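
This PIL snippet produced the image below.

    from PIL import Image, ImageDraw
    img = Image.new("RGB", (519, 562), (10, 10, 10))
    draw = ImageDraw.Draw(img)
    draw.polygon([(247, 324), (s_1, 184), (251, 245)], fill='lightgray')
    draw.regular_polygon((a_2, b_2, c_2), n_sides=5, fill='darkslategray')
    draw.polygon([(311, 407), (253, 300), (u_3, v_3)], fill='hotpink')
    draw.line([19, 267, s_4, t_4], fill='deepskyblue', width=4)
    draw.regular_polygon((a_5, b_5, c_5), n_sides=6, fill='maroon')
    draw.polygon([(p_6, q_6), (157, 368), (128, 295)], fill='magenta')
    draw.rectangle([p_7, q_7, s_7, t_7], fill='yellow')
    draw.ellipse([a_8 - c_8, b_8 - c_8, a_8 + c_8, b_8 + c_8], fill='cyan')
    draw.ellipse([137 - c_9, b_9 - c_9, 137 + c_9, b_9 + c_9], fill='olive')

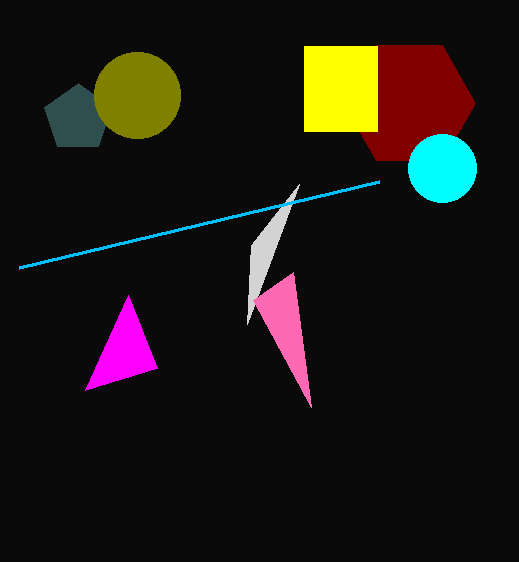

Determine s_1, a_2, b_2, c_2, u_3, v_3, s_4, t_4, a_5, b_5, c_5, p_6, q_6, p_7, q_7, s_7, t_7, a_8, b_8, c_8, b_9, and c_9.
s_1 = 299, a_2 = 78, b_2 = 118, c_2 = 35, u_3 = 293, v_3 = 272, s_4 = 379, t_4 = 181, a_5 = 409, b_5 = 103, c_5 = 66, p_6 = 85, q_6 = 390, p_7 = 304, q_7 = 46, s_7 = 377, t_7 = 131, a_8 = 442, b_8 = 168, c_8 = 34, b_9 = 95, c_9 = 43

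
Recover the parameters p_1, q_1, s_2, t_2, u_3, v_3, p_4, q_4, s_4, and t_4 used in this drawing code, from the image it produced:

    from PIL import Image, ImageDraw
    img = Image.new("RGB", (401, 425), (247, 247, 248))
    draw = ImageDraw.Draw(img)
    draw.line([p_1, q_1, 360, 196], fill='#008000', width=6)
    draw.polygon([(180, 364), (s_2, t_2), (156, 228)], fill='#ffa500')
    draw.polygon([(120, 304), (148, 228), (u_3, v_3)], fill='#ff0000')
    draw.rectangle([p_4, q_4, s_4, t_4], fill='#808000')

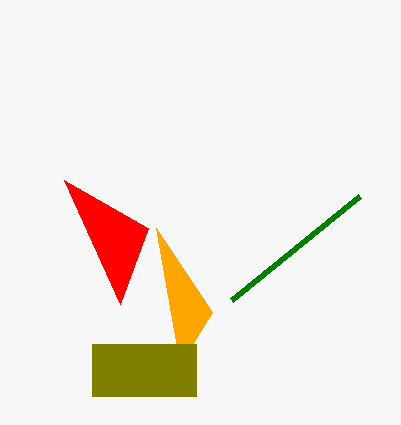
p_1 = 232, q_1 = 300, s_2 = 212, t_2 = 312, u_3 = 64, v_3 = 180, p_4 = 92, q_4 = 344, s_4 = 196, t_4 = 396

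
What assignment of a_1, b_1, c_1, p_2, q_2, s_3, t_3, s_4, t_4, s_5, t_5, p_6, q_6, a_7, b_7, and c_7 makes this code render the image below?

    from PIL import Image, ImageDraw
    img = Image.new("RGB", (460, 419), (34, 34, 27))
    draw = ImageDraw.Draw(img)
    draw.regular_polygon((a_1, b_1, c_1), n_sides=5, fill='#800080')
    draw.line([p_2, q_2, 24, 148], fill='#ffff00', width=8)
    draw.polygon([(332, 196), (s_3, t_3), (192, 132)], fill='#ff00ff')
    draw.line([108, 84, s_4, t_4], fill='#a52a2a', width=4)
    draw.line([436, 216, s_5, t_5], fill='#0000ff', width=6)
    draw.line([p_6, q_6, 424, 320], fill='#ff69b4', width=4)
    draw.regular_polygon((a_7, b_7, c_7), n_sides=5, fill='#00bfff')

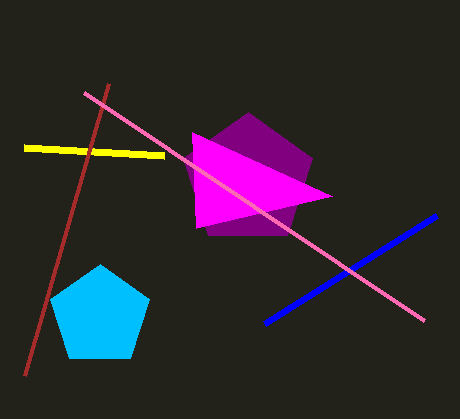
a_1 = 248; b_1 = 180; c_1 = 68; p_2 = 164; q_2 = 156; s_3 = 196; t_3 = 228; s_4 = 24; t_4 = 376; s_5 = 264; t_5 = 324; p_6 = 84; q_6 = 92; a_7 = 100; b_7 = 316; c_7 = 52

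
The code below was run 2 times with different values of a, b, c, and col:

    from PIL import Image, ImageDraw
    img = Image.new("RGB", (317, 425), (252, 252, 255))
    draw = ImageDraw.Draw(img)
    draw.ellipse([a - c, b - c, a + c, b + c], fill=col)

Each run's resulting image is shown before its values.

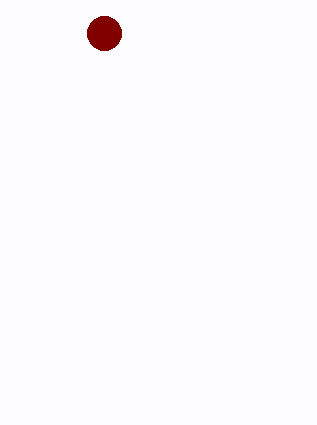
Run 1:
a = 104; b = 33; c = 17; col = 'maroon'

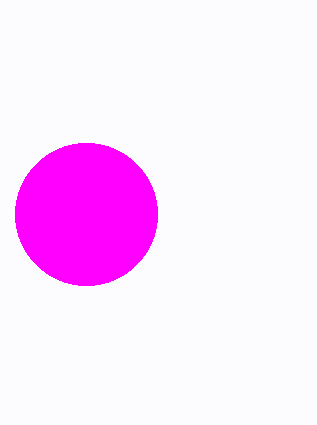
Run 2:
a = 86; b = 214; c = 71; col = 'magenta'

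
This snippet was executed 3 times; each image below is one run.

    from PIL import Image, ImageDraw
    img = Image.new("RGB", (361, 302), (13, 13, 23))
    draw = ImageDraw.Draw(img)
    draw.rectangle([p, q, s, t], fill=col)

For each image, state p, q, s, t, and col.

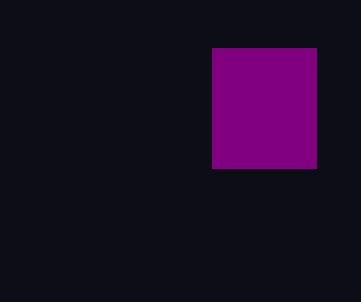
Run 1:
p = 212, q = 48, s = 316, t = 168, col = 'purple'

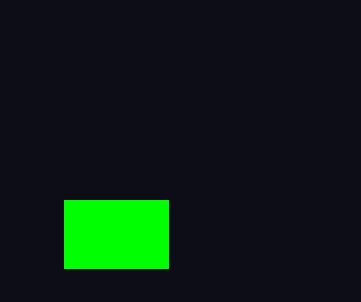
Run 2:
p = 64; q = 200; s = 168; t = 268; col = 'lime'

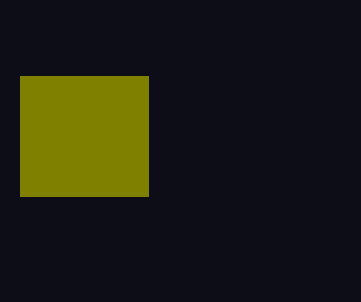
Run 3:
p = 20; q = 76; s = 148; t = 196; col = 'olive'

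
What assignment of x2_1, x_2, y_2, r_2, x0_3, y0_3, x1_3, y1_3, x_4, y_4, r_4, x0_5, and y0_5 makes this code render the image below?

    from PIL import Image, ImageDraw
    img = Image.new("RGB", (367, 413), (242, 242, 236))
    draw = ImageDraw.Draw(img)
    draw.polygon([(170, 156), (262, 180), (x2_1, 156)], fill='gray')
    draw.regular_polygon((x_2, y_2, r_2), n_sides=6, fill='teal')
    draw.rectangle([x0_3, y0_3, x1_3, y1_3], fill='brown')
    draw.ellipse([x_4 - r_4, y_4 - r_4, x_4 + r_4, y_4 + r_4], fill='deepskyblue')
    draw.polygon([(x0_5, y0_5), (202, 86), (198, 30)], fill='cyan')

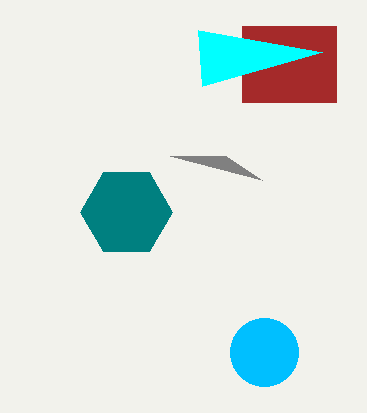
x2_1 = 226; x_2 = 126; y_2 = 212; r_2 = 46; x0_3 = 242; y0_3 = 26; x1_3 = 336; y1_3 = 102; x_4 = 264; y_4 = 352; r_4 = 34; x0_5 = 322; y0_5 = 52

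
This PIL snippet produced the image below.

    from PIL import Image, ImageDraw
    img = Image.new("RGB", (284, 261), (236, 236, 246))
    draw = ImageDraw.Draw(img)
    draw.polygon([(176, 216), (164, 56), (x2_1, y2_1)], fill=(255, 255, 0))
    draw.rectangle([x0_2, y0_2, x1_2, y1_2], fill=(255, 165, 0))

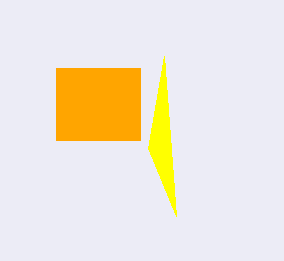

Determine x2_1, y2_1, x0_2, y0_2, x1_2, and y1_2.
x2_1 = 148, y2_1 = 148, x0_2 = 56, y0_2 = 68, x1_2 = 140, y1_2 = 140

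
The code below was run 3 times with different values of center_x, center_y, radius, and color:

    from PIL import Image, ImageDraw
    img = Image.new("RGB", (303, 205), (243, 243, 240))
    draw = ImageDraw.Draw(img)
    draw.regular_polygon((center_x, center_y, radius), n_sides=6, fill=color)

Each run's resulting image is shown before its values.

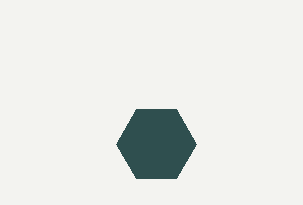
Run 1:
center_x = 156; center_y = 144; radius = 40; color = 'darkslategray'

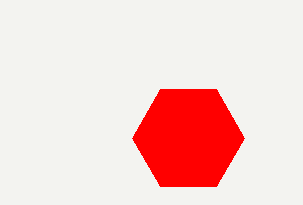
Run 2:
center_x = 188, center_y = 138, radius = 56, color = 'red'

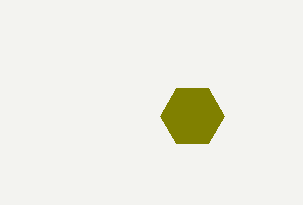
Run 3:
center_x = 192
center_y = 116
radius = 32
color = 'olive'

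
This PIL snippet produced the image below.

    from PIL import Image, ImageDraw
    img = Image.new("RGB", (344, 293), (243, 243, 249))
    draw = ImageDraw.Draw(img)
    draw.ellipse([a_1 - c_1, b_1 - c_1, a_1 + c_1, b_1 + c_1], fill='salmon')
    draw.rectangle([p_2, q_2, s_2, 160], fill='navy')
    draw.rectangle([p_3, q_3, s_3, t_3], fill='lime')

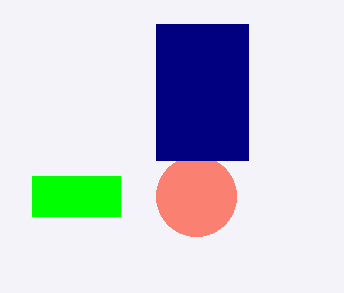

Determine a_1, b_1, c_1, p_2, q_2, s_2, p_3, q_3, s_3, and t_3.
a_1 = 196, b_1 = 196, c_1 = 40, p_2 = 156, q_2 = 24, s_2 = 248, p_3 = 32, q_3 = 176, s_3 = 120, t_3 = 216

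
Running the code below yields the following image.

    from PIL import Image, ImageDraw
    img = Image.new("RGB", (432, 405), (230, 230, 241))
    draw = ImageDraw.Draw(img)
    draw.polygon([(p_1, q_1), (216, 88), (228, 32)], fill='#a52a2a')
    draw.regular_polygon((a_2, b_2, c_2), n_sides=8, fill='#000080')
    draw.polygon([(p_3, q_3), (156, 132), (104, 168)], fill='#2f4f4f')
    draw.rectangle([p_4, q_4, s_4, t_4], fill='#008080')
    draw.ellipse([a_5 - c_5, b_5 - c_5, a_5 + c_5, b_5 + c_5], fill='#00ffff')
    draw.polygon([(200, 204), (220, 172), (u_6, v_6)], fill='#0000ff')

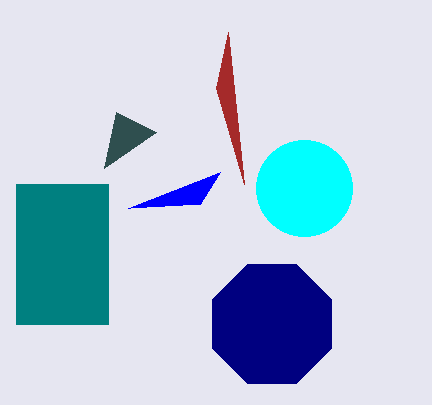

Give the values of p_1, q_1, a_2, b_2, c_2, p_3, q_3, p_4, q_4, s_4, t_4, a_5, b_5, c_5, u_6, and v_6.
p_1 = 244
q_1 = 184
a_2 = 272
b_2 = 324
c_2 = 64
p_3 = 116
q_3 = 112
p_4 = 16
q_4 = 184
s_4 = 108
t_4 = 324
a_5 = 304
b_5 = 188
c_5 = 48
u_6 = 128
v_6 = 208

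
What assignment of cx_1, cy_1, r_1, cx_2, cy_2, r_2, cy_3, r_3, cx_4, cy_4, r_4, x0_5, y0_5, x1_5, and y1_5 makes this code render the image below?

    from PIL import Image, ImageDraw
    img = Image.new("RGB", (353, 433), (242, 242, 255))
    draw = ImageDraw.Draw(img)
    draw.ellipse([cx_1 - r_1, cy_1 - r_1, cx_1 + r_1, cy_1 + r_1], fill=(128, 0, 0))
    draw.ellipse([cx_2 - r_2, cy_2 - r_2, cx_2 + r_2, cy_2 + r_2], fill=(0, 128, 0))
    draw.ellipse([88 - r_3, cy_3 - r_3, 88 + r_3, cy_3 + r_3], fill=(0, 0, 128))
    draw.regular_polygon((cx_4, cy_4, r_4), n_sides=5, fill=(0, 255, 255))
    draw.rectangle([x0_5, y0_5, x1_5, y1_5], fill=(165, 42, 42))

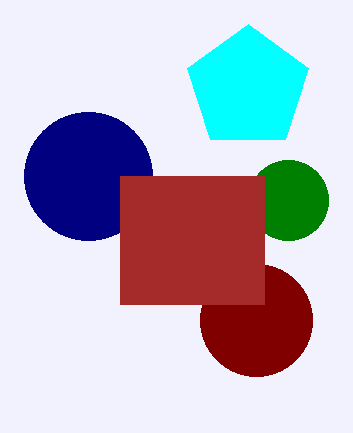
cx_1 = 256; cy_1 = 320; r_1 = 56; cx_2 = 288; cy_2 = 200; r_2 = 40; cy_3 = 176; r_3 = 64; cx_4 = 248; cy_4 = 88; r_4 = 64; x0_5 = 120; y0_5 = 176; x1_5 = 264; y1_5 = 304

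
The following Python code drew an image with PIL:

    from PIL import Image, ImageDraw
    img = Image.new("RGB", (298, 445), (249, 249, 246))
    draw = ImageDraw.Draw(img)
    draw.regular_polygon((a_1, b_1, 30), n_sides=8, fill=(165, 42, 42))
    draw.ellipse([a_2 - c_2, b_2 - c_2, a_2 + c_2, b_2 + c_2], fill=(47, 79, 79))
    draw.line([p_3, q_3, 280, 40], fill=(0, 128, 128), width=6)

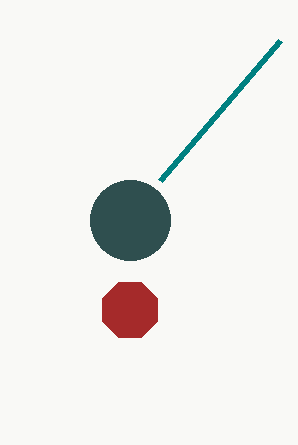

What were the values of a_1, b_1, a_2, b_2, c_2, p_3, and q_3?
a_1 = 130; b_1 = 310; a_2 = 130; b_2 = 220; c_2 = 40; p_3 = 160; q_3 = 180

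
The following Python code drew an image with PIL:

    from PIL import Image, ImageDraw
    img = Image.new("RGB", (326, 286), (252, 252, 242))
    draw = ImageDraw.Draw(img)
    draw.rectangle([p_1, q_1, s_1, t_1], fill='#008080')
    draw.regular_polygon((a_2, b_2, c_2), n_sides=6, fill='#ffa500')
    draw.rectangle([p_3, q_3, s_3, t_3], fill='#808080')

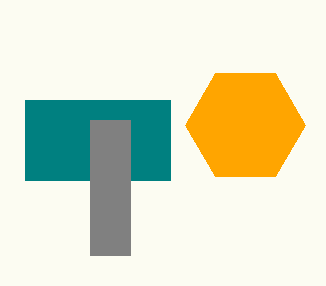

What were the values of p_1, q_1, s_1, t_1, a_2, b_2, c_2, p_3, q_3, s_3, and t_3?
p_1 = 25, q_1 = 100, s_1 = 170, t_1 = 180, a_2 = 245, b_2 = 125, c_2 = 60, p_3 = 90, q_3 = 120, s_3 = 130, t_3 = 255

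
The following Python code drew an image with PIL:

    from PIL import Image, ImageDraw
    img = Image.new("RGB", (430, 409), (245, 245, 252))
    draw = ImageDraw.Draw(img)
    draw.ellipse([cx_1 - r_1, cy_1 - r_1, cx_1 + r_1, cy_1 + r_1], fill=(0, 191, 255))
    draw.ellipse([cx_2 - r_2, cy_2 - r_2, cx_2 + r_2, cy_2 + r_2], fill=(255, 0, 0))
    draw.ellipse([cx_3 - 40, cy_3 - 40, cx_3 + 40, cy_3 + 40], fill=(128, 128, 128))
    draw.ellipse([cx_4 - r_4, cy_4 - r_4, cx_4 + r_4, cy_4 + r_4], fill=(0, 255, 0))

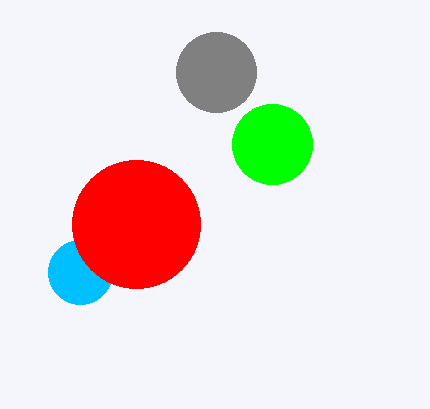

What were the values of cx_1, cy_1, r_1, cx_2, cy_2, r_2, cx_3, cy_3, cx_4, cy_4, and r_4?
cx_1 = 80; cy_1 = 272; r_1 = 32; cx_2 = 136; cy_2 = 224; r_2 = 64; cx_3 = 216; cy_3 = 72; cx_4 = 272; cy_4 = 144; r_4 = 40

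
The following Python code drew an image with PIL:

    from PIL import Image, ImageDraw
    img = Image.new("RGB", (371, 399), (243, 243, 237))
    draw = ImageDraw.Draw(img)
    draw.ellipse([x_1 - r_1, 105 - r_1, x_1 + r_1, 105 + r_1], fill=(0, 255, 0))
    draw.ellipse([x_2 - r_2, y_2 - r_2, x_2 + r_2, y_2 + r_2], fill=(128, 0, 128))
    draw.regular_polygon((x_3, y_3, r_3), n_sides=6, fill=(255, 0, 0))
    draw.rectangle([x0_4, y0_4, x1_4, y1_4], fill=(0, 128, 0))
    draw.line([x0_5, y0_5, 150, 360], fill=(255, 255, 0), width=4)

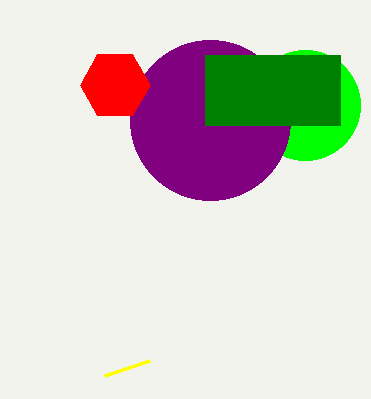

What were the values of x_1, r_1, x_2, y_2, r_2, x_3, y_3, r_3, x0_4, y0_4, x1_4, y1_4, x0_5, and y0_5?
x_1 = 305, r_1 = 55, x_2 = 210, y_2 = 120, r_2 = 80, x_3 = 115, y_3 = 85, r_3 = 35, x0_4 = 205, y0_4 = 55, x1_4 = 340, y1_4 = 125, x0_5 = 105, y0_5 = 375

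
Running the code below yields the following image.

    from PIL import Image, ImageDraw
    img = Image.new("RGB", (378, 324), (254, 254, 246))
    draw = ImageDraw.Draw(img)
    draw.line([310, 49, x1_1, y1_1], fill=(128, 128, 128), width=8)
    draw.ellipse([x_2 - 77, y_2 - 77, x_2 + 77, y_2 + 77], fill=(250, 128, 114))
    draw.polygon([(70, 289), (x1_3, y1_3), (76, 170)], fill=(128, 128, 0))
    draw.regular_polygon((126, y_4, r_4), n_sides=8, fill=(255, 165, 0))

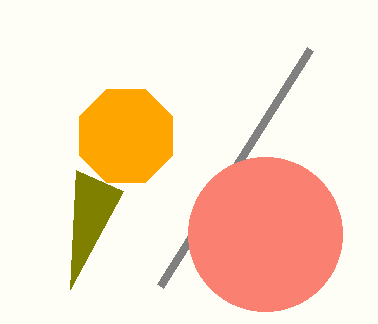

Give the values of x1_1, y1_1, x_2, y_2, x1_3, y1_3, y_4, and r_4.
x1_1 = 160
y1_1 = 286
x_2 = 265
y_2 = 234
x1_3 = 123
y1_3 = 191
y_4 = 136
r_4 = 50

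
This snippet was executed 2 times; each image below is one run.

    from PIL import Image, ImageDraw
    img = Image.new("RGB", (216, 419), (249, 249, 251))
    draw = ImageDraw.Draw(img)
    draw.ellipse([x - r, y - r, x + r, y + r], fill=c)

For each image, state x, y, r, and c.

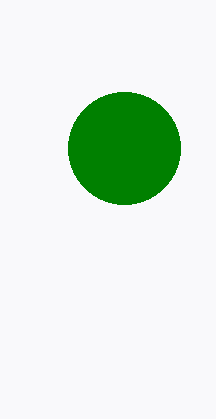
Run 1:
x = 124; y = 148; r = 56; c = 'green'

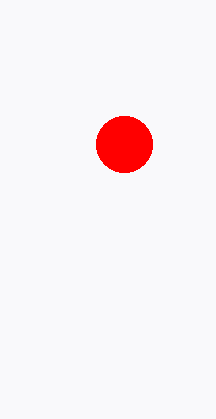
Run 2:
x = 124; y = 144; r = 28; c = 'red'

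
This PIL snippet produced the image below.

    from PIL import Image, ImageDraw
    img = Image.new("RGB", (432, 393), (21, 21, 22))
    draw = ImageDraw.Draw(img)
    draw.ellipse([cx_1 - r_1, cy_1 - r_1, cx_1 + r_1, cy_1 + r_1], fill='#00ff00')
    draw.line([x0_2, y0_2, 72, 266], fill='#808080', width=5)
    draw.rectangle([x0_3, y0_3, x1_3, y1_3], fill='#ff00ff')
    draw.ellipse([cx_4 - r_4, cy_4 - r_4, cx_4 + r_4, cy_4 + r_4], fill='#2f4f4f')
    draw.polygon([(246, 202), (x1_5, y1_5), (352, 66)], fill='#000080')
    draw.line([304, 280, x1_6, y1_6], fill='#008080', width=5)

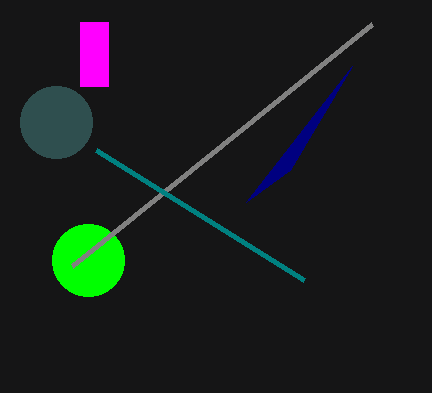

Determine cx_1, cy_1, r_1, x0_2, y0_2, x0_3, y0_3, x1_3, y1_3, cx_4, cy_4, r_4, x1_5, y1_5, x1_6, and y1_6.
cx_1 = 88
cy_1 = 260
r_1 = 36
x0_2 = 372
y0_2 = 24
x0_3 = 80
y0_3 = 22
x1_3 = 108
y1_3 = 86
cx_4 = 56
cy_4 = 122
r_4 = 36
x1_5 = 290
y1_5 = 170
x1_6 = 96
y1_6 = 150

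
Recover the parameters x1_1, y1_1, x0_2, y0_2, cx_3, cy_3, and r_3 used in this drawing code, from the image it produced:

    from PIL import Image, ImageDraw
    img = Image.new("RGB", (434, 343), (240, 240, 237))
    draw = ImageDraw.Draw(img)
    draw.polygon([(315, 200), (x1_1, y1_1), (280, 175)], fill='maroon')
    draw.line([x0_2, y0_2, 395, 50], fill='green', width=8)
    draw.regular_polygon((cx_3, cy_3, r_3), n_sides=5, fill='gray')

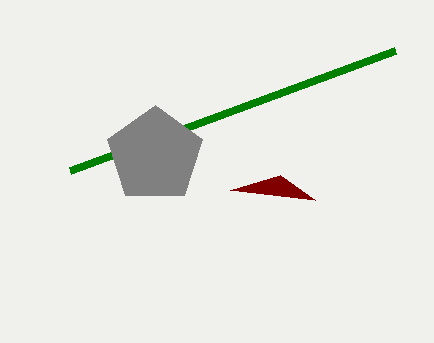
x1_1 = 230
y1_1 = 190
x0_2 = 70
y0_2 = 170
cx_3 = 155
cy_3 = 155
r_3 = 50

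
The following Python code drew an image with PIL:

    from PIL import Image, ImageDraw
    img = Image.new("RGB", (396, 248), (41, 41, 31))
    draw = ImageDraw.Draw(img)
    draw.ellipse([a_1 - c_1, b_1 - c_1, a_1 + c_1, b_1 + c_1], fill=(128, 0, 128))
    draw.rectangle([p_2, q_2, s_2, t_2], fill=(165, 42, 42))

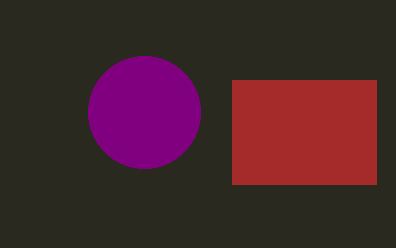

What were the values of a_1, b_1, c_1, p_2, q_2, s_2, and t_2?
a_1 = 144; b_1 = 112; c_1 = 56; p_2 = 232; q_2 = 80; s_2 = 376; t_2 = 184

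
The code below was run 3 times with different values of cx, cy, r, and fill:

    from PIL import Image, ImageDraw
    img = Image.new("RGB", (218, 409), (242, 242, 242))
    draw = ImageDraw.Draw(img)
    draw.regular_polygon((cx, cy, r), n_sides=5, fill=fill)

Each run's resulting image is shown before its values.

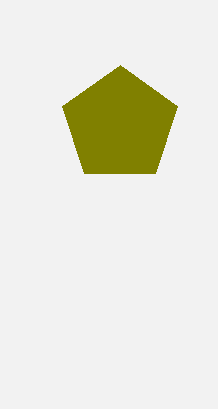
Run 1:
cx = 120
cy = 125
r = 60
fill = 'olive'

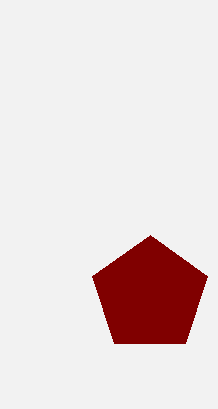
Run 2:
cx = 150, cy = 295, r = 60, fill = 'maroon'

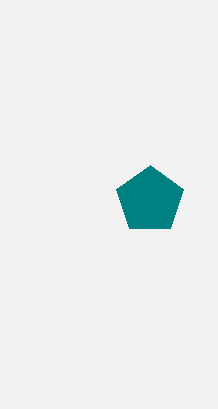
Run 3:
cx = 150; cy = 200; r = 35; fill = 'teal'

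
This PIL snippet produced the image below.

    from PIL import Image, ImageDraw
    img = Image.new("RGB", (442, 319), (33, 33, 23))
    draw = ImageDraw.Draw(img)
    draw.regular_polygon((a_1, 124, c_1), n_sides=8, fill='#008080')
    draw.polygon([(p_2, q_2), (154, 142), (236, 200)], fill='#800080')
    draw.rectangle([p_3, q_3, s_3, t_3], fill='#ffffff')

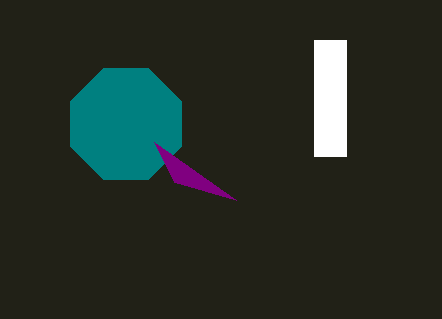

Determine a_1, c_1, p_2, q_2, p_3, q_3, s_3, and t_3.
a_1 = 126
c_1 = 60
p_2 = 174
q_2 = 182
p_3 = 314
q_3 = 40
s_3 = 346
t_3 = 156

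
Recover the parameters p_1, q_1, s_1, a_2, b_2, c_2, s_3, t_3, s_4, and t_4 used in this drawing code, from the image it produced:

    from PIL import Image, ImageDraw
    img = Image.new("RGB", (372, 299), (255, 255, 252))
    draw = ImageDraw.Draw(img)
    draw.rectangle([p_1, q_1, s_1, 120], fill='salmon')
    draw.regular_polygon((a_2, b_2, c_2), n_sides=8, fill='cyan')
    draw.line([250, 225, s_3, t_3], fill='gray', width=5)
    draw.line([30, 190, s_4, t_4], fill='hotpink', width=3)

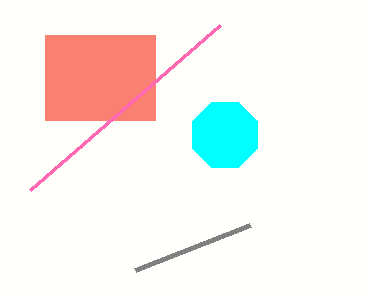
p_1 = 45
q_1 = 35
s_1 = 155
a_2 = 225
b_2 = 135
c_2 = 35
s_3 = 135
t_3 = 270
s_4 = 220
t_4 = 25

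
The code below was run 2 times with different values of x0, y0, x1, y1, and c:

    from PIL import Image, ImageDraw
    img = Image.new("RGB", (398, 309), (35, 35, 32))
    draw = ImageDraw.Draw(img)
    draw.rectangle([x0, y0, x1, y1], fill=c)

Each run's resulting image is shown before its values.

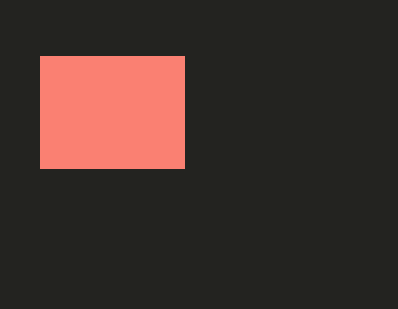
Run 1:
x0 = 40; y0 = 56; x1 = 184; y1 = 168; c = 'salmon'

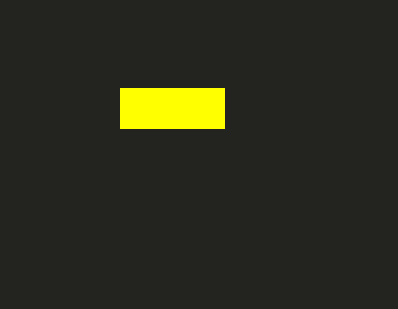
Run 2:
x0 = 120
y0 = 88
x1 = 224
y1 = 128
c = 'yellow'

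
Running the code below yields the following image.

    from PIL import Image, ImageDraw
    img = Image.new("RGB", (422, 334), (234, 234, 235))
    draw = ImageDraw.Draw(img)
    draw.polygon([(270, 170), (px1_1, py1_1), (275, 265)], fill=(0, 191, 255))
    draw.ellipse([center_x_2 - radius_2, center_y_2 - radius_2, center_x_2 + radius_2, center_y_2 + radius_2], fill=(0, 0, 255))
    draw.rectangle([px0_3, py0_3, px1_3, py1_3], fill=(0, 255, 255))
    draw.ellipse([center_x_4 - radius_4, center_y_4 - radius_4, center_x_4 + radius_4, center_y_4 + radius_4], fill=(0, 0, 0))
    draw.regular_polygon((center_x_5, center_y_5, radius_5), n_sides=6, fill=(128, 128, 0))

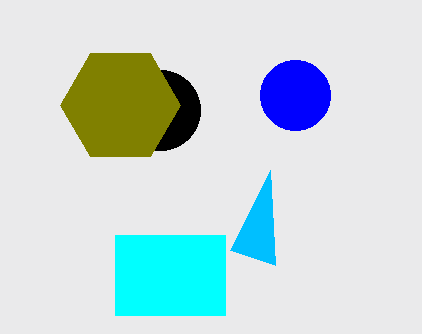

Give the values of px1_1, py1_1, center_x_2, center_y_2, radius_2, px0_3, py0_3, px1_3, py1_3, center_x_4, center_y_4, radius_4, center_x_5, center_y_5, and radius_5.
px1_1 = 230; py1_1 = 250; center_x_2 = 295; center_y_2 = 95; radius_2 = 35; px0_3 = 115; py0_3 = 235; px1_3 = 225; py1_3 = 315; center_x_4 = 160; center_y_4 = 110; radius_4 = 40; center_x_5 = 120; center_y_5 = 105; radius_5 = 60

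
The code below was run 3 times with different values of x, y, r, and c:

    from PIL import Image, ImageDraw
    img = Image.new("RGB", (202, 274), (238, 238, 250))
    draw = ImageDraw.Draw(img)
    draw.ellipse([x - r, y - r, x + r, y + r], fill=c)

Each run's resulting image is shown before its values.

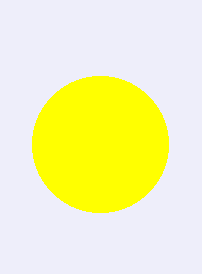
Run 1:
x = 100, y = 144, r = 68, c = 'yellow'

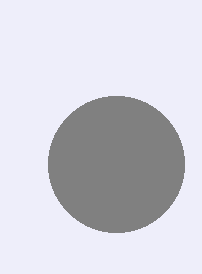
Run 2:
x = 116, y = 164, r = 68, c = 'gray'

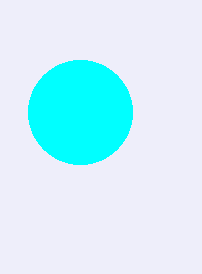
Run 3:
x = 80; y = 112; r = 52; c = 'cyan'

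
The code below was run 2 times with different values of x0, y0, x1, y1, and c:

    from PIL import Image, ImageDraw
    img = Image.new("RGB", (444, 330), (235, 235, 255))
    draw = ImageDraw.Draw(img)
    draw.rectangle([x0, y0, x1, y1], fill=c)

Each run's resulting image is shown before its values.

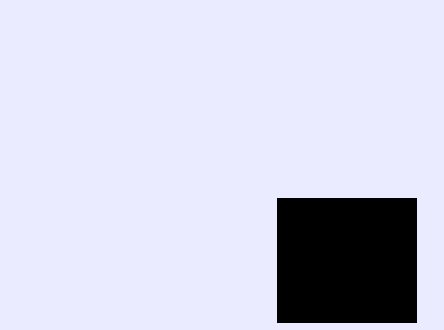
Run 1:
x0 = 277; y0 = 198; x1 = 416; y1 = 322; c = 'black'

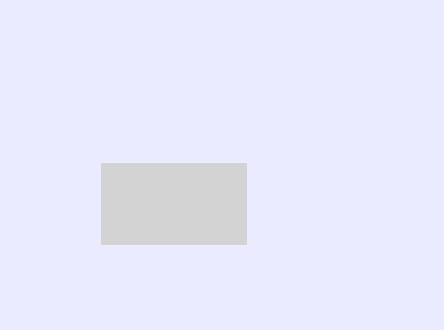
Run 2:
x0 = 101, y0 = 163, x1 = 246, y1 = 244, c = 'lightgray'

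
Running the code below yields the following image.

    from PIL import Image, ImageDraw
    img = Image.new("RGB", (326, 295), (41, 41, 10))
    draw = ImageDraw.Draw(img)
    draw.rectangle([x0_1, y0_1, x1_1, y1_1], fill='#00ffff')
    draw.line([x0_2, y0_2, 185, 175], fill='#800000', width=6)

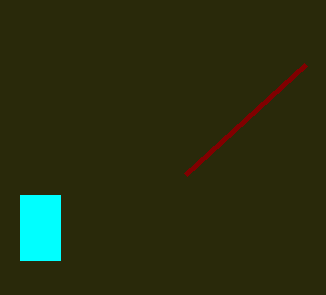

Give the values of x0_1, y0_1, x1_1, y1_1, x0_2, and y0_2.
x0_1 = 20; y0_1 = 195; x1_1 = 60; y1_1 = 260; x0_2 = 305; y0_2 = 65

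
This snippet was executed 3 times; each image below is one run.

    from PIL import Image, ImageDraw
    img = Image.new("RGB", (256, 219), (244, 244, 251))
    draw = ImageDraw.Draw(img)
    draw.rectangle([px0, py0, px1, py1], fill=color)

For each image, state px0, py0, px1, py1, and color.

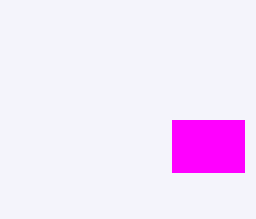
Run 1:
px0 = 172; py0 = 120; px1 = 244; py1 = 172; color = 'magenta'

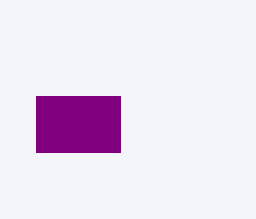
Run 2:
px0 = 36, py0 = 96, px1 = 120, py1 = 152, color = 'purple'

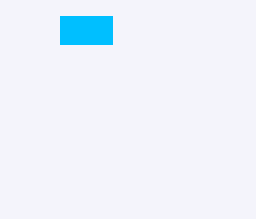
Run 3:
px0 = 60
py0 = 16
px1 = 112
py1 = 44
color = 'deepskyblue'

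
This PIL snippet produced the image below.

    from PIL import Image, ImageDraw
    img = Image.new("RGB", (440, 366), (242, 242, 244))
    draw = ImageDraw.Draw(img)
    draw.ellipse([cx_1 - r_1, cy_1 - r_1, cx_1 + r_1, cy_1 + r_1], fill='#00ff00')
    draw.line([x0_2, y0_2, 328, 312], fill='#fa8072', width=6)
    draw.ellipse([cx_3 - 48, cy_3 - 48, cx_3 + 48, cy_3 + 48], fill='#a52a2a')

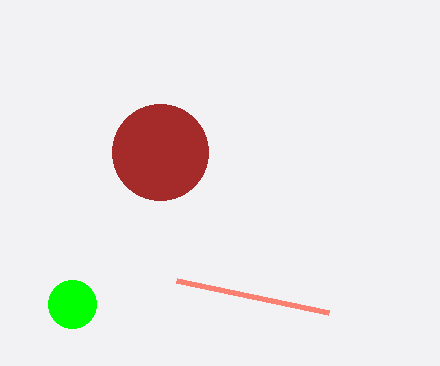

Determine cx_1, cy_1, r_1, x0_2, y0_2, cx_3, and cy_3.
cx_1 = 72; cy_1 = 304; r_1 = 24; x0_2 = 176; y0_2 = 280; cx_3 = 160; cy_3 = 152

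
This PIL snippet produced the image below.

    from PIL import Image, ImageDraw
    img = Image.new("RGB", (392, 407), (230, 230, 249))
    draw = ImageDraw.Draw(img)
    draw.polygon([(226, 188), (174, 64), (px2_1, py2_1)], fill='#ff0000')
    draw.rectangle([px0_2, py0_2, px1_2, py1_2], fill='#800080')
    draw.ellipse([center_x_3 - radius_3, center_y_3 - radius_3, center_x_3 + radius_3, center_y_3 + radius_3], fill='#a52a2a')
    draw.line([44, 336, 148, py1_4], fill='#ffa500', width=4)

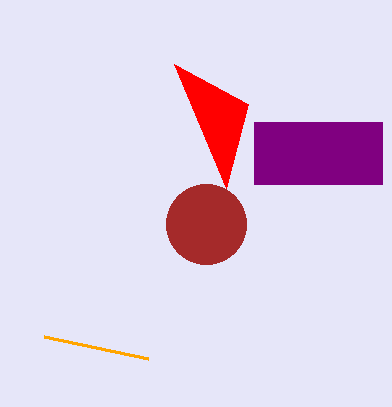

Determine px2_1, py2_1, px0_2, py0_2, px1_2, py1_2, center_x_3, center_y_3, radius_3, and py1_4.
px2_1 = 248
py2_1 = 104
px0_2 = 254
py0_2 = 122
px1_2 = 382
py1_2 = 184
center_x_3 = 206
center_y_3 = 224
radius_3 = 40
py1_4 = 358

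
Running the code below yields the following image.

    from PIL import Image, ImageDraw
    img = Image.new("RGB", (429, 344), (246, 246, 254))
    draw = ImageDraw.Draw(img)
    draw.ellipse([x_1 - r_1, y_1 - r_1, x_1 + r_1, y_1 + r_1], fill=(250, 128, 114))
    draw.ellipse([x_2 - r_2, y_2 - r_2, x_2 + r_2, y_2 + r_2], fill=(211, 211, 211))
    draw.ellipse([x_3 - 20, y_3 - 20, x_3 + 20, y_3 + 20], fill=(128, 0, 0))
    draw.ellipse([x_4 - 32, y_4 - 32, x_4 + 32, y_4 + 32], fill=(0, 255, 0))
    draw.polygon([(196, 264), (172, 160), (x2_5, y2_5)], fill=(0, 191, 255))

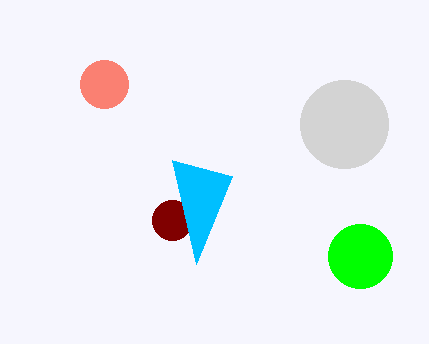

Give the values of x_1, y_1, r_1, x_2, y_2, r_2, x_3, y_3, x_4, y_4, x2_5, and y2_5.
x_1 = 104, y_1 = 84, r_1 = 24, x_2 = 344, y_2 = 124, r_2 = 44, x_3 = 172, y_3 = 220, x_4 = 360, y_4 = 256, x2_5 = 232, y2_5 = 176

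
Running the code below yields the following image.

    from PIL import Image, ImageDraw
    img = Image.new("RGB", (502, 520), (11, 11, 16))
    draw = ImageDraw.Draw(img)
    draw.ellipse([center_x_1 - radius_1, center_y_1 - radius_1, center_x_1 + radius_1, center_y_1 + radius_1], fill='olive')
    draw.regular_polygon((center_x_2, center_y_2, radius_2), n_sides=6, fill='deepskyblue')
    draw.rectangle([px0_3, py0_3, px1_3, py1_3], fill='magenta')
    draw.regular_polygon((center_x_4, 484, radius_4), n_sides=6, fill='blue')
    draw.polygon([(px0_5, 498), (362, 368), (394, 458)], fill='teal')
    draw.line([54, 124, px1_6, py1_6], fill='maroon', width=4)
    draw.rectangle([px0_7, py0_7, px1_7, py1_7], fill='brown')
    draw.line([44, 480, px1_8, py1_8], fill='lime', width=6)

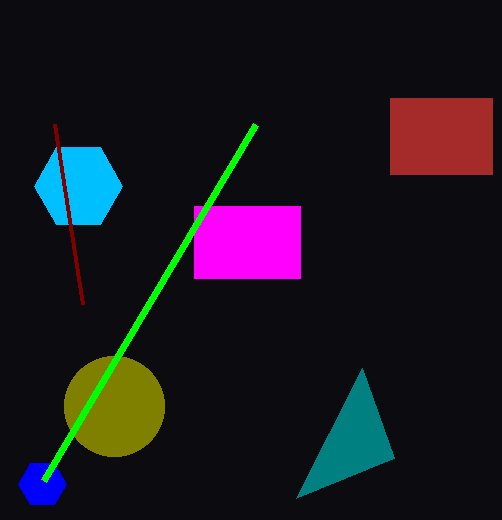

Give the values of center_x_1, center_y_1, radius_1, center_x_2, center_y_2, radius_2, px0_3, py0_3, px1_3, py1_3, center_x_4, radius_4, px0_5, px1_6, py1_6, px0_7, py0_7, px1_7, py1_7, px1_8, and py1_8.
center_x_1 = 114, center_y_1 = 406, radius_1 = 50, center_x_2 = 78, center_y_2 = 186, radius_2 = 44, px0_3 = 194, py0_3 = 206, px1_3 = 300, py1_3 = 278, center_x_4 = 42, radius_4 = 24, px0_5 = 296, px1_6 = 82, py1_6 = 304, px0_7 = 390, py0_7 = 98, px1_7 = 492, py1_7 = 174, px1_8 = 256, py1_8 = 124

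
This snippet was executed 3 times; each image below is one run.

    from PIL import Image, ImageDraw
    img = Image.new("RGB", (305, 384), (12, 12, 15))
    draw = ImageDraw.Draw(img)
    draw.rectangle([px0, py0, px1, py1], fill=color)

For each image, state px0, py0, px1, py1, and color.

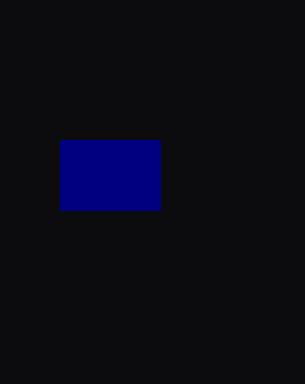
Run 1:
px0 = 60, py0 = 140, px1 = 160, py1 = 210, color = 'navy'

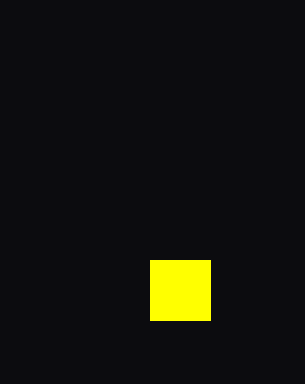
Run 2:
px0 = 150; py0 = 260; px1 = 210; py1 = 320; color = 'yellow'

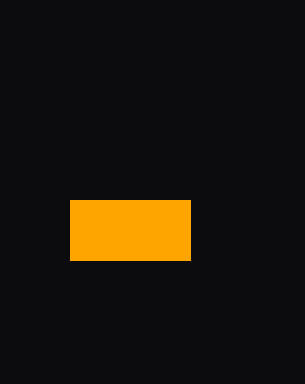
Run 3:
px0 = 70, py0 = 200, px1 = 190, py1 = 260, color = 'orange'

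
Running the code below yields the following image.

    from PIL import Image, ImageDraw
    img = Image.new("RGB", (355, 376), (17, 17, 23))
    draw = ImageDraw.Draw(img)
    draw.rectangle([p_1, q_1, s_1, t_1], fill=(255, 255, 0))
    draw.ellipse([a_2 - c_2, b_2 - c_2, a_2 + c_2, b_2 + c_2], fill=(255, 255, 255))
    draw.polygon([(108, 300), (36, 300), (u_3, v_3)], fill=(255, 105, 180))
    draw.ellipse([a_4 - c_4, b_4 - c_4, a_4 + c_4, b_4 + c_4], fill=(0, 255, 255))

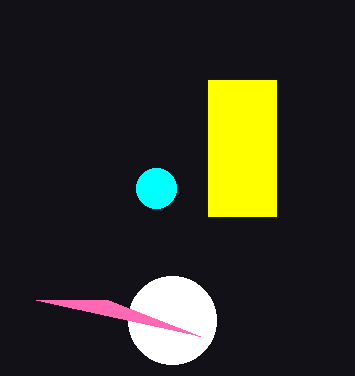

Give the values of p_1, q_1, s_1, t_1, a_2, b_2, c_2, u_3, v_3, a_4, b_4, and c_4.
p_1 = 208, q_1 = 80, s_1 = 276, t_1 = 216, a_2 = 172, b_2 = 320, c_2 = 44, u_3 = 200, v_3 = 336, a_4 = 156, b_4 = 188, c_4 = 20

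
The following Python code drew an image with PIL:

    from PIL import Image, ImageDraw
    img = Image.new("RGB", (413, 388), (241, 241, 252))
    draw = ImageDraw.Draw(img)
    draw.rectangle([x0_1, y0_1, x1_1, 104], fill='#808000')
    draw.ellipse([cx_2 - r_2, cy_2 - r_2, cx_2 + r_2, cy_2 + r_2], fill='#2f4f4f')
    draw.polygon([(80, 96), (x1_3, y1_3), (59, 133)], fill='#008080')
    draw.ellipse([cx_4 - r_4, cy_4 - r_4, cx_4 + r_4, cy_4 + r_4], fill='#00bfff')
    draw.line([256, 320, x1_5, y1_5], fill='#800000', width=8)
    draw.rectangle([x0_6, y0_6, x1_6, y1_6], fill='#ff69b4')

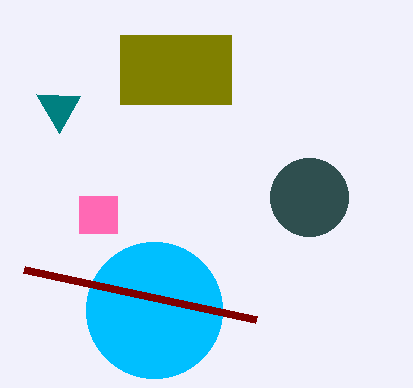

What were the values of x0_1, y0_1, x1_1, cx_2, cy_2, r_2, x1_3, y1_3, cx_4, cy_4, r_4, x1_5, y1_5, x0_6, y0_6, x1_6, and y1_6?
x0_1 = 120, y0_1 = 35, x1_1 = 231, cx_2 = 309, cy_2 = 197, r_2 = 39, x1_3 = 36, y1_3 = 94, cx_4 = 154, cy_4 = 310, r_4 = 68, x1_5 = 24, y1_5 = 270, x0_6 = 79, y0_6 = 196, x1_6 = 117, y1_6 = 233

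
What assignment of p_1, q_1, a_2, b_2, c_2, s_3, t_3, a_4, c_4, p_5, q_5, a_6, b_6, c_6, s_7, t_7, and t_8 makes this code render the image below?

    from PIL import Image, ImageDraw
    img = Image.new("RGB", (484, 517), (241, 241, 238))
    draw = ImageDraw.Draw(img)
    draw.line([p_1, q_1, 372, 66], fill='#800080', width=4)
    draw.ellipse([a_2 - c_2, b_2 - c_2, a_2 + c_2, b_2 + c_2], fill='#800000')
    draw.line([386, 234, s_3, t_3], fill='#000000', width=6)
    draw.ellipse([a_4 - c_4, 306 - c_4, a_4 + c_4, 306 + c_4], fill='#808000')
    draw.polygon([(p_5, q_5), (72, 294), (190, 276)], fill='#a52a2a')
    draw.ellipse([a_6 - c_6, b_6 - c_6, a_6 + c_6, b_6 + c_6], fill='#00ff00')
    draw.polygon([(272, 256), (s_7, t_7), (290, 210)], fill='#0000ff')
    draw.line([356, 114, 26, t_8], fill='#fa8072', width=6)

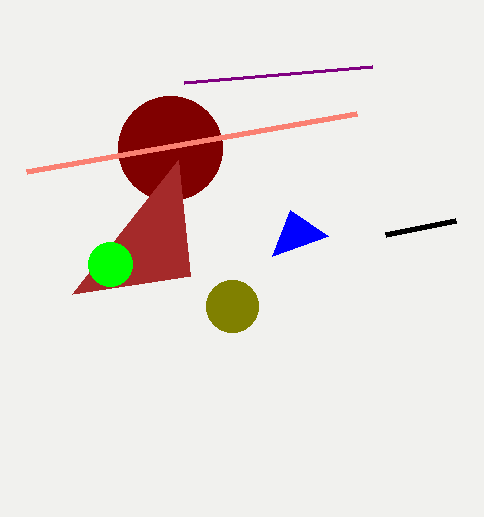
p_1 = 184
q_1 = 82
a_2 = 170
b_2 = 148
c_2 = 52
s_3 = 456
t_3 = 220
a_4 = 232
c_4 = 26
p_5 = 178
q_5 = 160
a_6 = 110
b_6 = 264
c_6 = 22
s_7 = 328
t_7 = 236
t_8 = 172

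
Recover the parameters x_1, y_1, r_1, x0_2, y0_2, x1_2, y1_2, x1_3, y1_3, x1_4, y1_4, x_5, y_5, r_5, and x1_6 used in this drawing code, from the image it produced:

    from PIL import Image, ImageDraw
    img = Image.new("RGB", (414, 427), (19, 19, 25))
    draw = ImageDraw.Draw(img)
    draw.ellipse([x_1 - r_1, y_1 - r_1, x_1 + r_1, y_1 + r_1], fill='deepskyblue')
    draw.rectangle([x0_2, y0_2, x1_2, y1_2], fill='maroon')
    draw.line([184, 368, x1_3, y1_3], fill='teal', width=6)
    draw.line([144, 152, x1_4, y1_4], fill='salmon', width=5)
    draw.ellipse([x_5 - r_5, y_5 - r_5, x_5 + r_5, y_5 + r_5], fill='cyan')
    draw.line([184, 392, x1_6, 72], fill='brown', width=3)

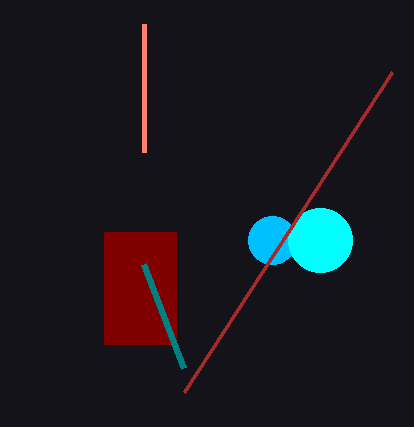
x_1 = 272, y_1 = 240, r_1 = 24, x0_2 = 104, y0_2 = 232, x1_2 = 176, y1_2 = 344, x1_3 = 144, y1_3 = 264, x1_4 = 144, y1_4 = 24, x_5 = 320, y_5 = 240, r_5 = 32, x1_6 = 392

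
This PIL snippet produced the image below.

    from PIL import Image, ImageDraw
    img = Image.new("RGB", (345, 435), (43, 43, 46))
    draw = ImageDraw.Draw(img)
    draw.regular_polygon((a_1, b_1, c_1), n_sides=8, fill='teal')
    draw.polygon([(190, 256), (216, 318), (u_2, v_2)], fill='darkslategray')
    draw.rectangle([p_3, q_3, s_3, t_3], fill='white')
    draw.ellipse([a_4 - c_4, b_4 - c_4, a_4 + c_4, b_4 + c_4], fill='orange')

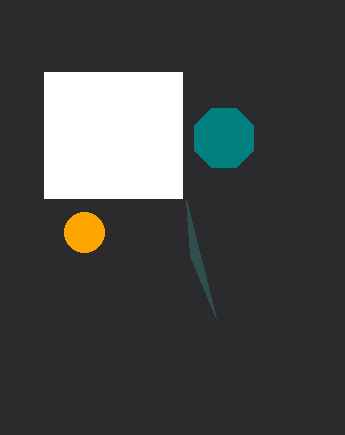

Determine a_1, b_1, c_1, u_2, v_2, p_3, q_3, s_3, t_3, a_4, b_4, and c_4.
a_1 = 224; b_1 = 138; c_1 = 32; u_2 = 186; v_2 = 200; p_3 = 44; q_3 = 72; s_3 = 182; t_3 = 198; a_4 = 84; b_4 = 232; c_4 = 20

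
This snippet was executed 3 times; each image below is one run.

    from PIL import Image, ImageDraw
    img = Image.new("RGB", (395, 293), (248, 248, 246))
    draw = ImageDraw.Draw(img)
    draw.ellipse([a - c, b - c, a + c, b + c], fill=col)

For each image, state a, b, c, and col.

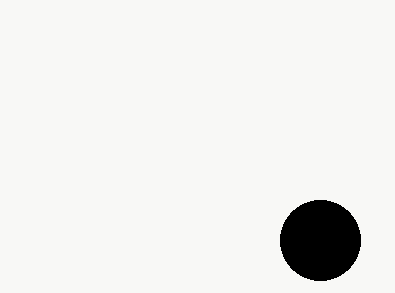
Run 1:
a = 320; b = 240; c = 40; col = 'black'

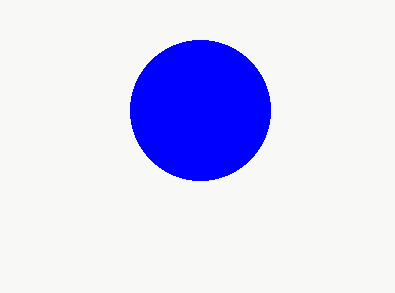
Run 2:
a = 200, b = 110, c = 70, col = 'blue'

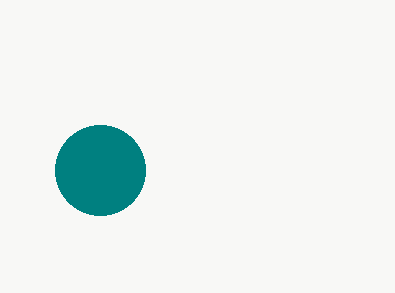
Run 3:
a = 100; b = 170; c = 45; col = 'teal'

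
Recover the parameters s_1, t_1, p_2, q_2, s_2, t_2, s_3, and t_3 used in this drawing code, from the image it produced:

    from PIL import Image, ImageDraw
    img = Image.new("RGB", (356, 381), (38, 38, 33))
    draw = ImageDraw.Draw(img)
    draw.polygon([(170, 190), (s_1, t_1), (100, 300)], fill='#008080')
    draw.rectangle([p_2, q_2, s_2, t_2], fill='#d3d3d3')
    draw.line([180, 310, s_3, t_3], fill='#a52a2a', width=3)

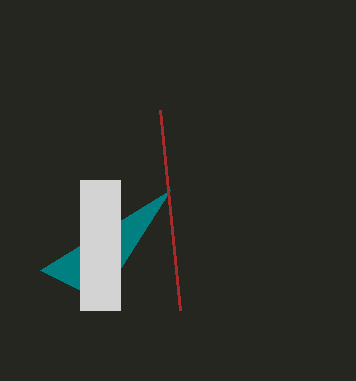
s_1 = 40
t_1 = 270
p_2 = 80
q_2 = 180
s_2 = 120
t_2 = 310
s_3 = 160
t_3 = 110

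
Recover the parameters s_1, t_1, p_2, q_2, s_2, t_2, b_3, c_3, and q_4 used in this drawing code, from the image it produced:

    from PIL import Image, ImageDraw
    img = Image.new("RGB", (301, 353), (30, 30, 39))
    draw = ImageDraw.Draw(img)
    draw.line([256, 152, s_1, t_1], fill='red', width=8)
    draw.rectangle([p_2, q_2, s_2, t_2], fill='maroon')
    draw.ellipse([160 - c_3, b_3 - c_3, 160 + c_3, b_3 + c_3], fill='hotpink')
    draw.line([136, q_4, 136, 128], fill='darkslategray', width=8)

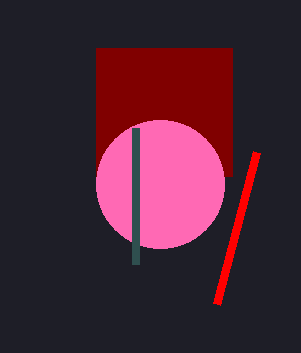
s_1 = 216, t_1 = 304, p_2 = 96, q_2 = 48, s_2 = 232, t_2 = 176, b_3 = 184, c_3 = 64, q_4 = 264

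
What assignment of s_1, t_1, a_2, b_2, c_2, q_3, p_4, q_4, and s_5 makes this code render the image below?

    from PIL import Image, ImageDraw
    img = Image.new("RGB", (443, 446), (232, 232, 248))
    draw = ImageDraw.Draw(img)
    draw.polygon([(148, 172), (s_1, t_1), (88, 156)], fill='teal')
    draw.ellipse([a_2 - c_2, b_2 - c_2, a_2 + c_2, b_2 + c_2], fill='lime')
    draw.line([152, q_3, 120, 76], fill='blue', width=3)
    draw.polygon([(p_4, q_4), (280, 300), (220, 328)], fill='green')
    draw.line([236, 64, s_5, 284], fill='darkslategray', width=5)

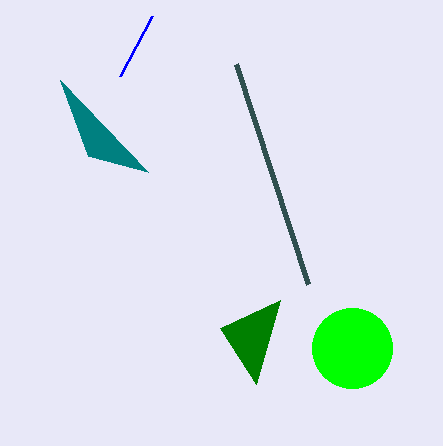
s_1 = 60, t_1 = 80, a_2 = 352, b_2 = 348, c_2 = 40, q_3 = 16, p_4 = 256, q_4 = 384, s_5 = 308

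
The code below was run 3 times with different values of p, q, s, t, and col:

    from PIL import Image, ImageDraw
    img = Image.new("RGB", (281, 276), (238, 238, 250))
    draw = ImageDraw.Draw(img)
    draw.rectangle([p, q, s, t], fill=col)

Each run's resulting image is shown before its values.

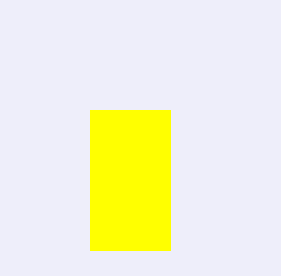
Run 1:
p = 90
q = 110
s = 170
t = 250
col = 'yellow'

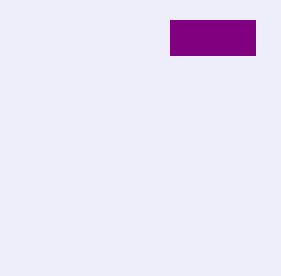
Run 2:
p = 170; q = 20; s = 255; t = 55; col = 'purple'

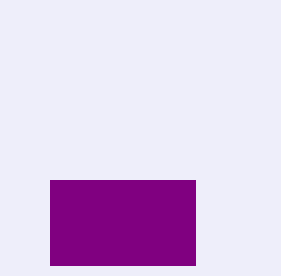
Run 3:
p = 50, q = 180, s = 195, t = 265, col = 'purple'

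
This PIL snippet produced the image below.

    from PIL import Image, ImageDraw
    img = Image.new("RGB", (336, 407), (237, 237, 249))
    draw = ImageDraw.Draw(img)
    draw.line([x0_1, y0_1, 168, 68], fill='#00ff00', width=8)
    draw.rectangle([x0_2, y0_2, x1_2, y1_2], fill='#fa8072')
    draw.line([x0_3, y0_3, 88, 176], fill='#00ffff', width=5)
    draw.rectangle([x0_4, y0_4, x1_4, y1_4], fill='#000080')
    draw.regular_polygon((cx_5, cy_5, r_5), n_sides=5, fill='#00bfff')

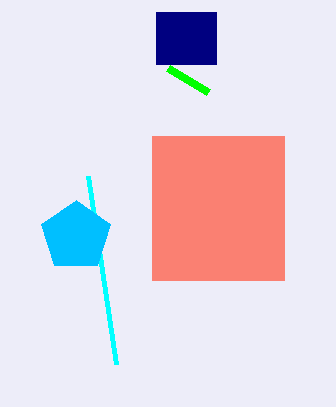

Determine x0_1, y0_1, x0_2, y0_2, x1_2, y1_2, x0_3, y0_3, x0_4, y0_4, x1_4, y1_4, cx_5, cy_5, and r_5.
x0_1 = 208
y0_1 = 92
x0_2 = 152
y0_2 = 136
x1_2 = 284
y1_2 = 280
x0_3 = 116
y0_3 = 364
x0_4 = 156
y0_4 = 12
x1_4 = 216
y1_4 = 64
cx_5 = 76
cy_5 = 236
r_5 = 36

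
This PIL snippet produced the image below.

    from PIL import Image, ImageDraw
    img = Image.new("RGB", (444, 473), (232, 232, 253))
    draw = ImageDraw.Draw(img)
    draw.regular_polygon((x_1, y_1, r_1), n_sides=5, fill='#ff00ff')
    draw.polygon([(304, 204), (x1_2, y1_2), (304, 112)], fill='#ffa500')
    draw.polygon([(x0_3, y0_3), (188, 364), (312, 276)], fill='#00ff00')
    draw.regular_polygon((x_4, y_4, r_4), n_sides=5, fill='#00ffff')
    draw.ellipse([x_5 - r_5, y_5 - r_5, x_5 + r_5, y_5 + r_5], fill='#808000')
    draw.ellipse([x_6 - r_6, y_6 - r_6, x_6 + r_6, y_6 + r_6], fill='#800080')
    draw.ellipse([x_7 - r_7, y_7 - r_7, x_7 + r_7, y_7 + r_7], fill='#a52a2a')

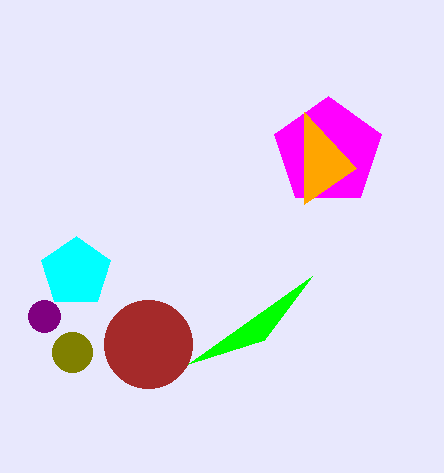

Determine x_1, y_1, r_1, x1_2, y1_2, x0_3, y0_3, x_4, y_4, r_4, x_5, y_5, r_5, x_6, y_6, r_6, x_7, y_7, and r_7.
x_1 = 328
y_1 = 152
r_1 = 56
x1_2 = 356
y1_2 = 168
x0_3 = 264
y0_3 = 340
x_4 = 76
y_4 = 272
r_4 = 36
x_5 = 72
y_5 = 352
r_5 = 20
x_6 = 44
y_6 = 316
r_6 = 16
x_7 = 148
y_7 = 344
r_7 = 44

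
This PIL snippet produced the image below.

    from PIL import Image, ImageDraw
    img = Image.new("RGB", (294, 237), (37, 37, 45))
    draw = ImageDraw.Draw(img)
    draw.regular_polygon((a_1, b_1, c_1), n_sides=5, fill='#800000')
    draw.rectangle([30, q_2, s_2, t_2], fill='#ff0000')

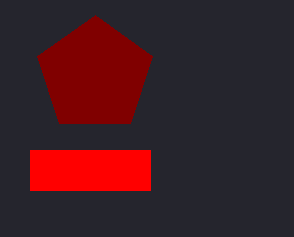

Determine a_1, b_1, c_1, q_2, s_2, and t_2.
a_1 = 95, b_1 = 75, c_1 = 60, q_2 = 150, s_2 = 150, t_2 = 190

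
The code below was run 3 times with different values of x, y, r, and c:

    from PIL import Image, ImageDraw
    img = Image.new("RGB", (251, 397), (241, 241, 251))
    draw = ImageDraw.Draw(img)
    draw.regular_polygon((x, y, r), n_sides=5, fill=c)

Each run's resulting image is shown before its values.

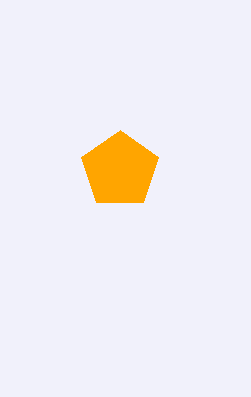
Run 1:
x = 120
y = 170
r = 40
c = 'orange'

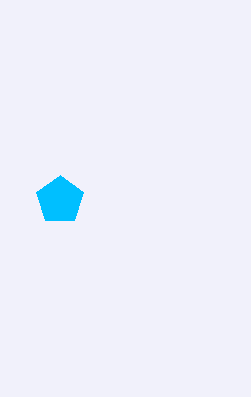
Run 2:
x = 60
y = 200
r = 25
c = 'deepskyblue'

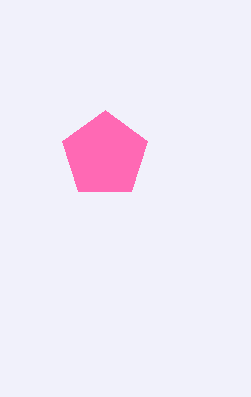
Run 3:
x = 105
y = 155
r = 45
c = 'hotpink'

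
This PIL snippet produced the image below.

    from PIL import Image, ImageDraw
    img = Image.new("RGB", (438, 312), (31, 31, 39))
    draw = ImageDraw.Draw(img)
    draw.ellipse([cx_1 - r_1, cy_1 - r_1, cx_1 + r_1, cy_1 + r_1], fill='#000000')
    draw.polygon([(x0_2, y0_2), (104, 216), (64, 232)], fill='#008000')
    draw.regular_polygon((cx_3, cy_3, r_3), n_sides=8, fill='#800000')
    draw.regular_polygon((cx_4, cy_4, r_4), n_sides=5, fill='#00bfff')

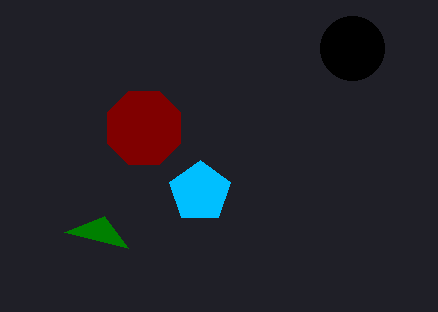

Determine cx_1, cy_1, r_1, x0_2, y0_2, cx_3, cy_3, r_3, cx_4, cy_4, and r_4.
cx_1 = 352; cy_1 = 48; r_1 = 32; x0_2 = 128; y0_2 = 248; cx_3 = 144; cy_3 = 128; r_3 = 40; cx_4 = 200; cy_4 = 192; r_4 = 32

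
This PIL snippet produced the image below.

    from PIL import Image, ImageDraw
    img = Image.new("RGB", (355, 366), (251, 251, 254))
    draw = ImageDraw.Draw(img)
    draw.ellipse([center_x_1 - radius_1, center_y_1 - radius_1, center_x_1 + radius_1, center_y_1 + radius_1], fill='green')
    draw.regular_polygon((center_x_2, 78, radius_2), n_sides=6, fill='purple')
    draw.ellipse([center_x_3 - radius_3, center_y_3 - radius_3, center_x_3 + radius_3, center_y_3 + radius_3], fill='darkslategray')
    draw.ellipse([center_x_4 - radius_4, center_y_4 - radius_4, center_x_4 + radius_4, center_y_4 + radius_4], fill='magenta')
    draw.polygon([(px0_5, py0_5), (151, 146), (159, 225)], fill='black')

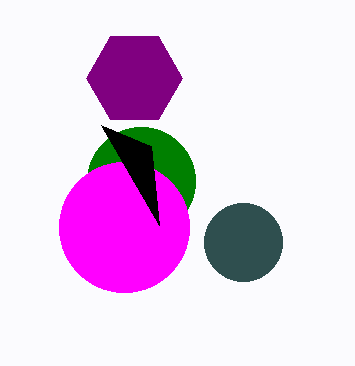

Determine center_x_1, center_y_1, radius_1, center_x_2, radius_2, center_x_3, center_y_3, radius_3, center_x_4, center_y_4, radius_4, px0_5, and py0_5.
center_x_1 = 141
center_y_1 = 181
radius_1 = 54
center_x_2 = 134
radius_2 = 48
center_x_3 = 243
center_y_3 = 242
radius_3 = 39
center_x_4 = 124
center_y_4 = 227
radius_4 = 65
px0_5 = 101
py0_5 = 125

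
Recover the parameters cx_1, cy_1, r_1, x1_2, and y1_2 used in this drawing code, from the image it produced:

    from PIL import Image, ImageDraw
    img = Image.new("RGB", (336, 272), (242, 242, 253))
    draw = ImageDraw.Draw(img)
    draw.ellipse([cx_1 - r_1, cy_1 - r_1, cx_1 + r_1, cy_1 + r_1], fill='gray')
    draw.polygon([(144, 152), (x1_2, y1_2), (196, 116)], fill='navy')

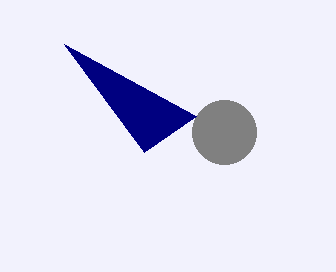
cx_1 = 224
cy_1 = 132
r_1 = 32
x1_2 = 64
y1_2 = 44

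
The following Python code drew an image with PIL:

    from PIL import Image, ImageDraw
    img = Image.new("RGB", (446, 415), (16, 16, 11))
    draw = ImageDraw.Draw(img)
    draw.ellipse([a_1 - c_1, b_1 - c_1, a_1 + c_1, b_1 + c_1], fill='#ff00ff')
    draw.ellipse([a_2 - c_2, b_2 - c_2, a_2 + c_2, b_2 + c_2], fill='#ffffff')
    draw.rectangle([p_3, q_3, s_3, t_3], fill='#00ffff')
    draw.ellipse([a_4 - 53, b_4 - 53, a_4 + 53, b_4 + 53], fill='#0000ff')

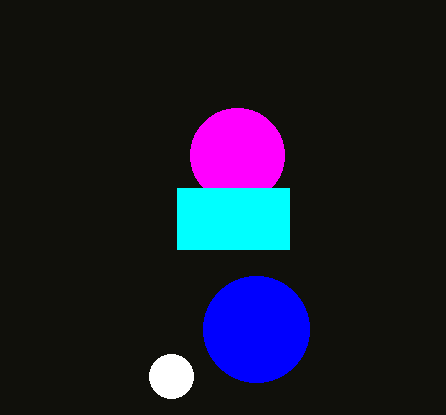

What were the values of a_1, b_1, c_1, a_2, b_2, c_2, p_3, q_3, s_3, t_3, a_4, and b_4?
a_1 = 237; b_1 = 155; c_1 = 47; a_2 = 171; b_2 = 376; c_2 = 22; p_3 = 177; q_3 = 188; s_3 = 289; t_3 = 249; a_4 = 256; b_4 = 329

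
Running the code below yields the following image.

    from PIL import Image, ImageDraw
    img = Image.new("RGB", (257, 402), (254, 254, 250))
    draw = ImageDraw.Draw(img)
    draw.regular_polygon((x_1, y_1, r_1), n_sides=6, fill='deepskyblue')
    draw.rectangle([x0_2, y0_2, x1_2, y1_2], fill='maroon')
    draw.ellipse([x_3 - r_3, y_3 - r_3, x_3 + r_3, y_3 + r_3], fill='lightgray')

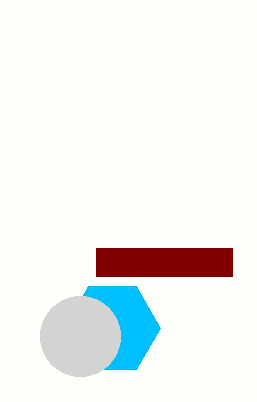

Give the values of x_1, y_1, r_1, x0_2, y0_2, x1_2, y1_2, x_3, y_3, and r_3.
x_1 = 112; y_1 = 328; r_1 = 48; x0_2 = 96; y0_2 = 248; x1_2 = 232; y1_2 = 276; x_3 = 80; y_3 = 336; r_3 = 40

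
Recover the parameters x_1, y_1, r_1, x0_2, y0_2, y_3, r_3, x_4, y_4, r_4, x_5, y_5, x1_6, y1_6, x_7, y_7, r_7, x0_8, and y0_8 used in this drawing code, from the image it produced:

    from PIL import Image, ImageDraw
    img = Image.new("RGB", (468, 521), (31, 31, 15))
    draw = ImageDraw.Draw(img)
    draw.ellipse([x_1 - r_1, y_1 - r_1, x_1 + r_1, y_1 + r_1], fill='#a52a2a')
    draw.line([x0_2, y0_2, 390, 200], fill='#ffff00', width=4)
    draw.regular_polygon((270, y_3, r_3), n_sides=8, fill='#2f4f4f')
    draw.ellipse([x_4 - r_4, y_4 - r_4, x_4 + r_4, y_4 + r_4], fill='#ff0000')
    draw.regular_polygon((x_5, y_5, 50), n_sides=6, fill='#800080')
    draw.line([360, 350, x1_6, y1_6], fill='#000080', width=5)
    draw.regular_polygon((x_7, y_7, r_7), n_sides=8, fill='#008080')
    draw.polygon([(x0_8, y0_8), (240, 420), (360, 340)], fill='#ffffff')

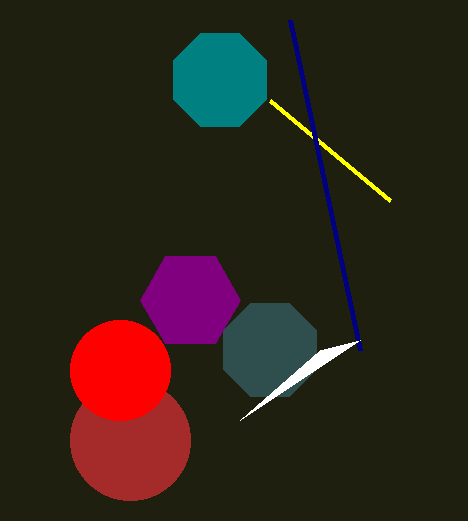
x_1 = 130, y_1 = 440, r_1 = 60, x0_2 = 270, y0_2 = 100, y_3 = 350, r_3 = 50, x_4 = 120, y_4 = 370, r_4 = 50, x_5 = 190, y_5 = 300, x1_6 = 290, y1_6 = 20, x_7 = 220, y_7 = 80, r_7 = 50, x0_8 = 320, y0_8 = 350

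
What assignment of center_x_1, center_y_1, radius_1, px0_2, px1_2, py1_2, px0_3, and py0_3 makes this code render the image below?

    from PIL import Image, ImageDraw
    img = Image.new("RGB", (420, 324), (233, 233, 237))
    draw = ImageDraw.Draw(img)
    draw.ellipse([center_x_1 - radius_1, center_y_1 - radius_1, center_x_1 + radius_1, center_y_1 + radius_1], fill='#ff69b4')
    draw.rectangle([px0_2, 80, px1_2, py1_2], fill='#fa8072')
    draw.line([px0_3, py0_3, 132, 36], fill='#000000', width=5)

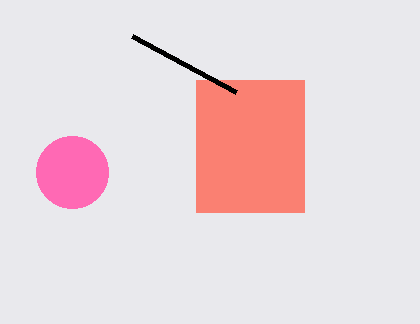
center_x_1 = 72; center_y_1 = 172; radius_1 = 36; px0_2 = 196; px1_2 = 304; py1_2 = 212; px0_3 = 236; py0_3 = 92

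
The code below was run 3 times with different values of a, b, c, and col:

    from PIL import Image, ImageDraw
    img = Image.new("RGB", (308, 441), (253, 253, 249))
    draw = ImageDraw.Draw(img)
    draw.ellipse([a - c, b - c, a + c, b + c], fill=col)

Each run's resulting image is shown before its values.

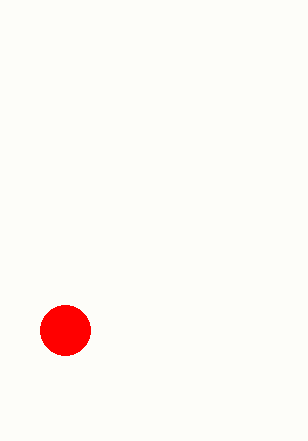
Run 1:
a = 65, b = 330, c = 25, col = 'red'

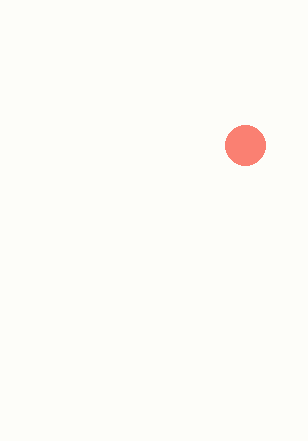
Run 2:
a = 245, b = 145, c = 20, col = 'salmon'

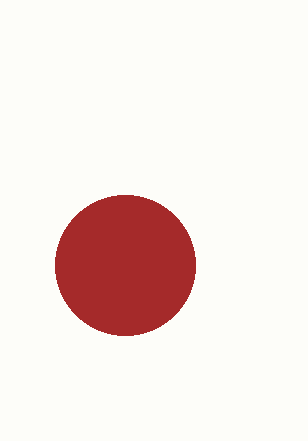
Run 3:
a = 125
b = 265
c = 70
col = 'brown'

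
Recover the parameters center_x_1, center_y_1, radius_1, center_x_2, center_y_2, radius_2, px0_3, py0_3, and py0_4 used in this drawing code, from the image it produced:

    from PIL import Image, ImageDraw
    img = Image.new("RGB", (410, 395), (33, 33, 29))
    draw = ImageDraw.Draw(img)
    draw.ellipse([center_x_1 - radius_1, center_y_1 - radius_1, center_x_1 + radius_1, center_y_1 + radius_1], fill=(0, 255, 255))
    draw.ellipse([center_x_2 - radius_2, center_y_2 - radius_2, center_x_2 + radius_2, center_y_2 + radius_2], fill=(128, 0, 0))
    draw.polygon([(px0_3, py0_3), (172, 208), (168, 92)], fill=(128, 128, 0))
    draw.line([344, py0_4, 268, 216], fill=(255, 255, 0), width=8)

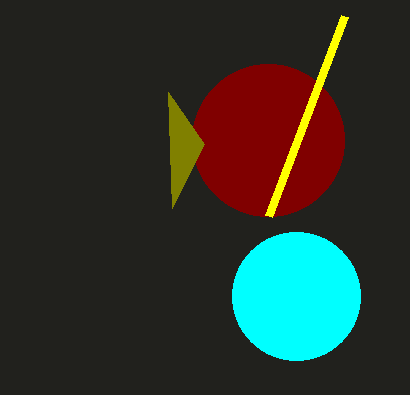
center_x_1 = 296; center_y_1 = 296; radius_1 = 64; center_x_2 = 268; center_y_2 = 140; radius_2 = 76; px0_3 = 204; py0_3 = 144; py0_4 = 16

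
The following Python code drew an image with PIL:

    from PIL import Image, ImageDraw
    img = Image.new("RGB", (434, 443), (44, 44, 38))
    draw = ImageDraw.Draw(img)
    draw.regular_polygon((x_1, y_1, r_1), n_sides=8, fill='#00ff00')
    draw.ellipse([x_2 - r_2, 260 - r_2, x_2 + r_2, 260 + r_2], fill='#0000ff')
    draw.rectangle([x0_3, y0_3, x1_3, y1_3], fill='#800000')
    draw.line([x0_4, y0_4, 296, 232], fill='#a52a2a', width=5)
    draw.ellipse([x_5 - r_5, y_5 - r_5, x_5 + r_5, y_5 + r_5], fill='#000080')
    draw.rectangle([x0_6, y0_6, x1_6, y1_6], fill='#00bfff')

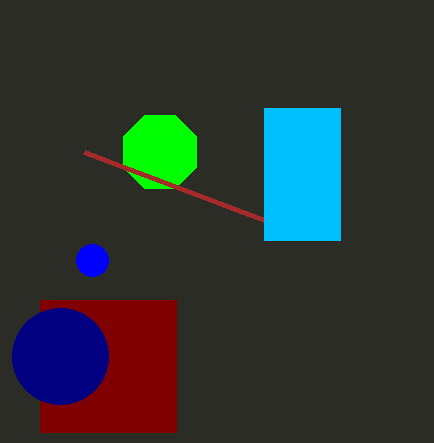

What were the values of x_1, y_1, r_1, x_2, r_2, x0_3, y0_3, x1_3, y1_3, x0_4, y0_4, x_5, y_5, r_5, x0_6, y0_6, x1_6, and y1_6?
x_1 = 160; y_1 = 152; r_1 = 40; x_2 = 92; r_2 = 16; x0_3 = 40; y0_3 = 300; x1_3 = 176; y1_3 = 432; x0_4 = 84; y0_4 = 152; x_5 = 60; y_5 = 356; r_5 = 48; x0_6 = 264; y0_6 = 108; x1_6 = 340; y1_6 = 240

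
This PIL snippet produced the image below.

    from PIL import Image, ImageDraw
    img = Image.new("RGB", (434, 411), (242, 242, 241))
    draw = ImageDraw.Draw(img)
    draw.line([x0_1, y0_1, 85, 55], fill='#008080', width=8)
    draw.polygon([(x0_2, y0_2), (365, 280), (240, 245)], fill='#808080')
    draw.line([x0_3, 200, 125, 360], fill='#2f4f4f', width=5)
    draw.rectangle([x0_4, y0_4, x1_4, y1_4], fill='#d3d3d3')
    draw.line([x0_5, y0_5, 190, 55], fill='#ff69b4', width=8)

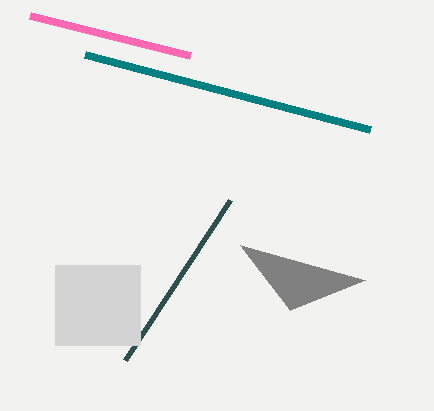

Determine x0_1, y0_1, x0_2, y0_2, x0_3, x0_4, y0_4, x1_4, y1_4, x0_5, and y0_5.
x0_1 = 370
y0_1 = 130
x0_2 = 290
y0_2 = 310
x0_3 = 230
x0_4 = 55
y0_4 = 265
x1_4 = 140
y1_4 = 345
x0_5 = 30
y0_5 = 15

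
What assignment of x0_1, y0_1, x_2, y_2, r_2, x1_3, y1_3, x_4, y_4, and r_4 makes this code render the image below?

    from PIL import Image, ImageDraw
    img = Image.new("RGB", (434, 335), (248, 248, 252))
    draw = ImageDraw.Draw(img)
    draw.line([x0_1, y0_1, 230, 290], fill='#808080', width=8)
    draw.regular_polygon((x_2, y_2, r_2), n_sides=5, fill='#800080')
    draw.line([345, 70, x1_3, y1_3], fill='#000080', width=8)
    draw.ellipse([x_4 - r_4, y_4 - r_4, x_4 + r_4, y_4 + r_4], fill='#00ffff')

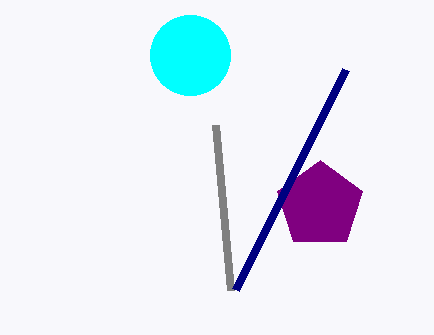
x0_1 = 215, y0_1 = 125, x_2 = 320, y_2 = 205, r_2 = 45, x1_3 = 235, y1_3 = 290, x_4 = 190, y_4 = 55, r_4 = 40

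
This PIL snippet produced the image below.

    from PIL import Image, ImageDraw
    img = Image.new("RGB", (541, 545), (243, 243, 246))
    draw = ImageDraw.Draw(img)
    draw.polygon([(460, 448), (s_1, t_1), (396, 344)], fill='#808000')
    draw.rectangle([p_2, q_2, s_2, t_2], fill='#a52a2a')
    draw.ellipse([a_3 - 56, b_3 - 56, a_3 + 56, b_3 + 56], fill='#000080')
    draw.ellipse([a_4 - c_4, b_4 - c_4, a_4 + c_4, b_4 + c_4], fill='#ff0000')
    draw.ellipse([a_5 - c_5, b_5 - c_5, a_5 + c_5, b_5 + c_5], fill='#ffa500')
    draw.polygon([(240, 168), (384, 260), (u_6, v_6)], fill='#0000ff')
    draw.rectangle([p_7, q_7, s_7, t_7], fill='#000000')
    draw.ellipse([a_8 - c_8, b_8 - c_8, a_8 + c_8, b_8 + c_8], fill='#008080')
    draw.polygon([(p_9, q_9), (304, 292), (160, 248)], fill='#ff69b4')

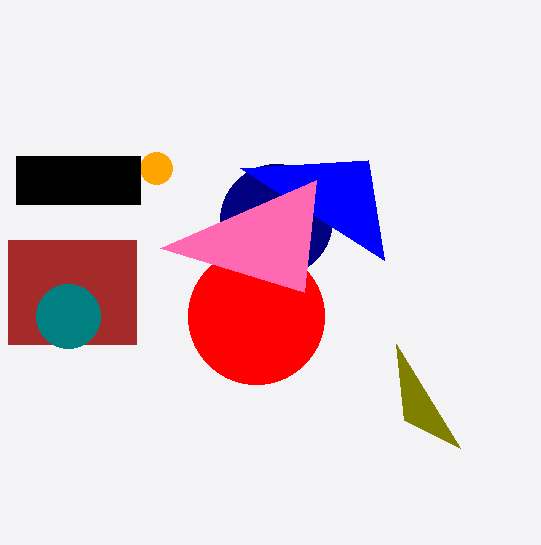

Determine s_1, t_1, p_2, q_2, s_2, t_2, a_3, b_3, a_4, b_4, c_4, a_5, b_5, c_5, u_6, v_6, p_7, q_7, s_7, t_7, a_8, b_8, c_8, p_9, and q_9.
s_1 = 404; t_1 = 420; p_2 = 8; q_2 = 240; s_2 = 136; t_2 = 344; a_3 = 276; b_3 = 220; a_4 = 256; b_4 = 316; c_4 = 68; a_5 = 156; b_5 = 168; c_5 = 16; u_6 = 368; v_6 = 160; p_7 = 16; q_7 = 156; s_7 = 140; t_7 = 204; a_8 = 68; b_8 = 316; c_8 = 32; p_9 = 316; q_9 = 180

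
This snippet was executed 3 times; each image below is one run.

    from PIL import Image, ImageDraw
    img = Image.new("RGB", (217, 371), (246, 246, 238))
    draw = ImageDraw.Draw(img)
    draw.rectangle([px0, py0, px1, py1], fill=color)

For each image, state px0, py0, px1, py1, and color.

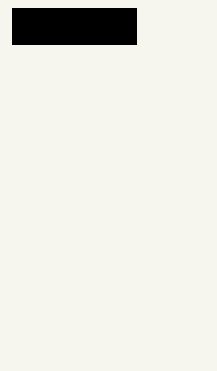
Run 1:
px0 = 12
py0 = 8
px1 = 136
py1 = 44
color = 'black'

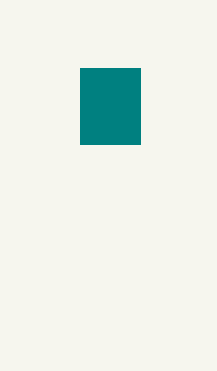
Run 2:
px0 = 80; py0 = 68; px1 = 140; py1 = 144; color = 'teal'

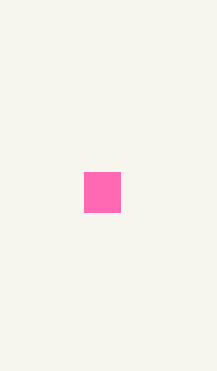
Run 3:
px0 = 84, py0 = 172, px1 = 120, py1 = 212, color = 'hotpink'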